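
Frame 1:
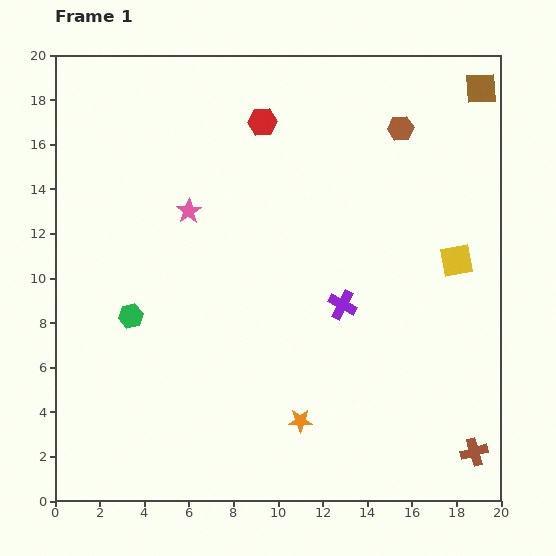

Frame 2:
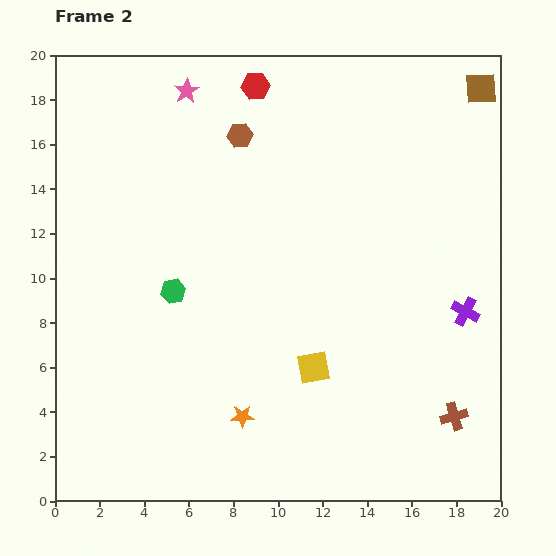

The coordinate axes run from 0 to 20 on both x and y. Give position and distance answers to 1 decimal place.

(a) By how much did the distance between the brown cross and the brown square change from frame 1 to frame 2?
-1.6

Distance in frame 1: 16.3. Distance in frame 2: 14.7.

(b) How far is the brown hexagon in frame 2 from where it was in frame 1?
7.2

The brown hexagon moved from (15.5, 16.7) to (8.3, 16.4), a distance of √(7.2² + 0.3²) ≈ 7.2.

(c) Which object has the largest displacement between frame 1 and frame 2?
the yellow square

(moved 8.0; next 7.2)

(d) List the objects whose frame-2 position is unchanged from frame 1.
the brown square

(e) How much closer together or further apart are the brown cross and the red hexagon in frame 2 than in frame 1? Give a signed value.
-0.3

Distance in frame 1: 17.6. Distance in frame 2: 17.3.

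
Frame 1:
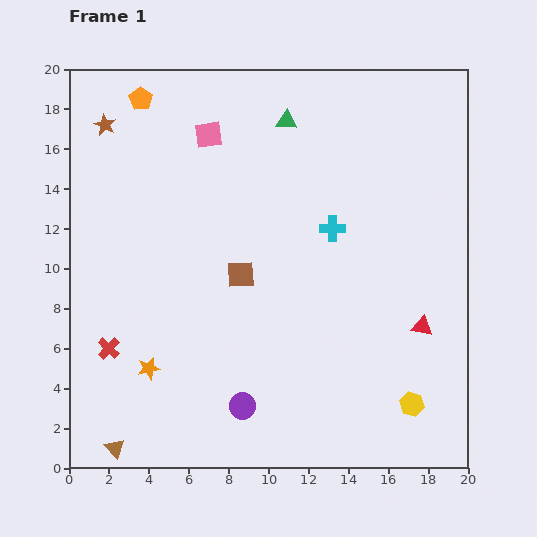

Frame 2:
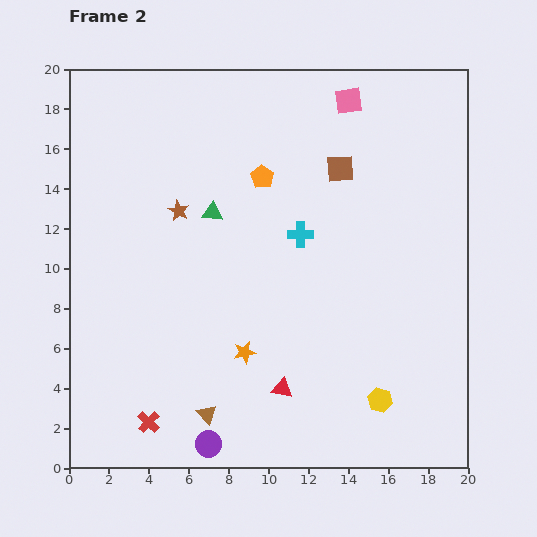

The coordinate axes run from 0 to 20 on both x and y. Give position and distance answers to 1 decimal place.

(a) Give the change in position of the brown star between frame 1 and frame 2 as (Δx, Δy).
(3.7, -4.3)

The brown star was at (1.8, 17.2) in frame 1 and (5.5, 12.9) in frame 2.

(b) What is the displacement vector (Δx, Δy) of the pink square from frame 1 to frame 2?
(7.0, 1.7)

The pink square was at (7.0, 16.7) in frame 1 and (14.0, 18.4) in frame 2.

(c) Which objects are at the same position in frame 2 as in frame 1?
none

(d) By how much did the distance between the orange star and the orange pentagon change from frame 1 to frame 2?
-4.7

Distance in frame 1: 13.5. Distance in frame 2: 8.8.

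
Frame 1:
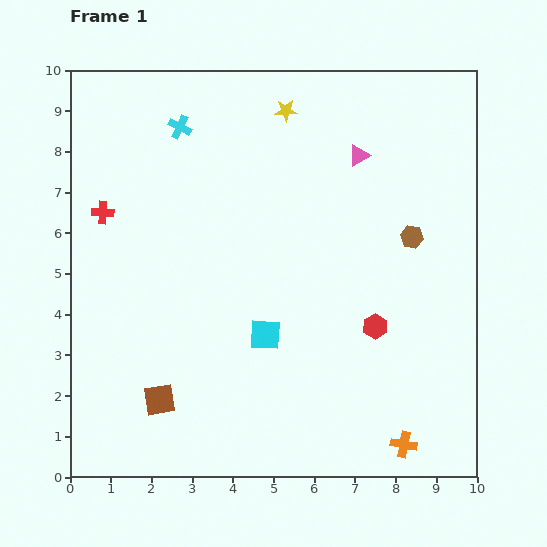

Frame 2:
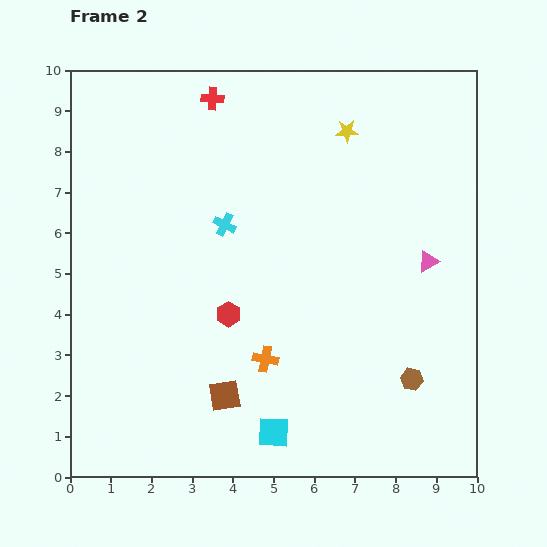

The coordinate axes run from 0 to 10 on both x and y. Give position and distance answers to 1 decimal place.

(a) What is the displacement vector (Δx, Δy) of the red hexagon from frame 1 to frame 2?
(-3.6, 0.3)

The red hexagon was at (7.5, 3.7) in frame 1 and (3.9, 4.0) in frame 2.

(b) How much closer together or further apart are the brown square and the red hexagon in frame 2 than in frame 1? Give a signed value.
-3.6

Distance in frame 1: 5.6. Distance in frame 2: 2.0.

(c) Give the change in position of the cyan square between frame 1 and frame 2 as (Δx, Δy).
(0.2, -2.4)

The cyan square was at (4.8, 3.5) in frame 1 and (5.0, 1.1) in frame 2.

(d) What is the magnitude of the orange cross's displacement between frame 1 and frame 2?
4.0

The orange cross moved from (8.2, 0.8) to (4.8, 2.9), a distance of √(3.4² + 2.1²) ≈ 4.0.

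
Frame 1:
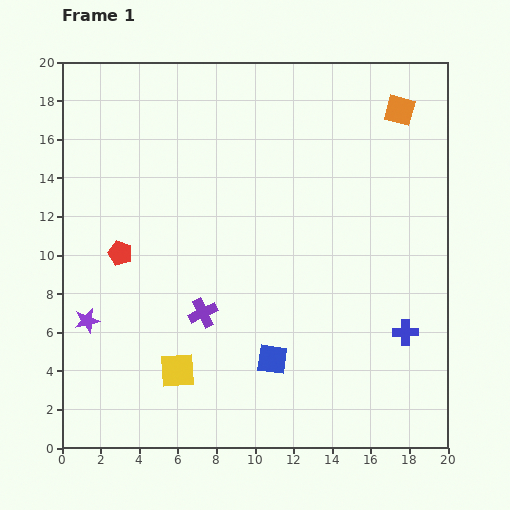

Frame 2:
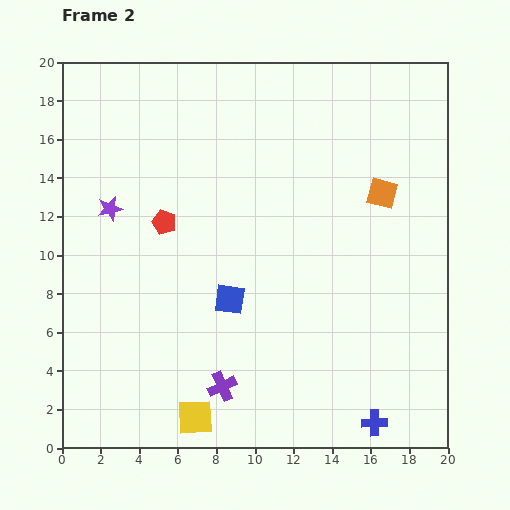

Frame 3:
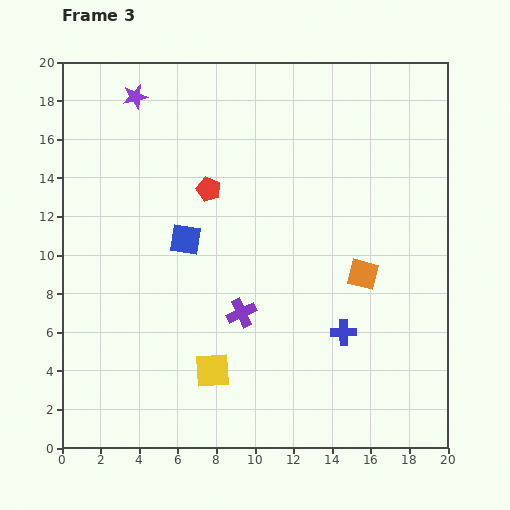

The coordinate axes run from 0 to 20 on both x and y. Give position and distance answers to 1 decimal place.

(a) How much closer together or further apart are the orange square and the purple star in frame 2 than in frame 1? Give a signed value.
-5.4

Distance in frame 1: 19.5. Distance in frame 2: 14.1.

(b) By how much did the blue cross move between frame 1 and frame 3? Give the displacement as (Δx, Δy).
(-3.2, 0.0)

The blue cross was at (17.8, 6.0) in frame 1 and (14.6, 6.0) in frame 3.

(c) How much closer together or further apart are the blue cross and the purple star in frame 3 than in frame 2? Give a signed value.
-1.3

Distance in frame 2: 17.6. Distance in frame 3: 16.3.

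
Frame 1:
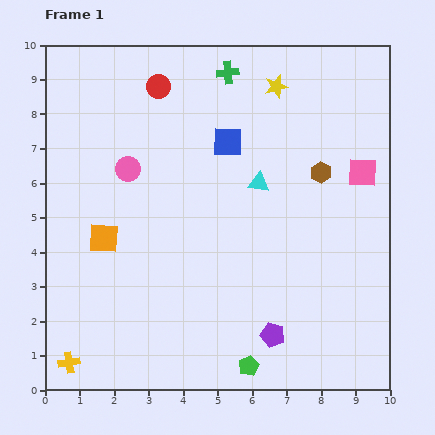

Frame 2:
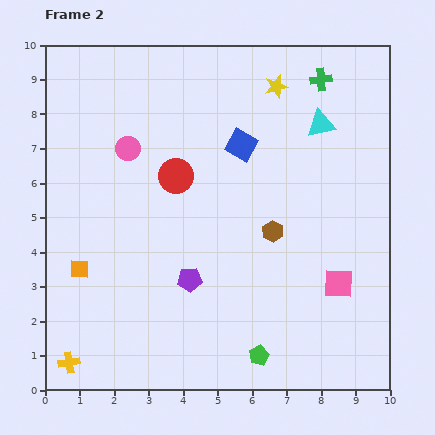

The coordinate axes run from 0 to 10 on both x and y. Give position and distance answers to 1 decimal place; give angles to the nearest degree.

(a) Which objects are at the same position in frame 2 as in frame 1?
the yellow cross, the yellow star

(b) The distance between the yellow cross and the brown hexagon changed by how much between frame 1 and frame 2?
-2.1

Distance in frame 1: 9.1. Distance in frame 2: 7.0.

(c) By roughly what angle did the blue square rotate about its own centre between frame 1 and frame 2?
28° clockwise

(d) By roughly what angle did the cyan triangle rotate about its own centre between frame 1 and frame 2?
20° counter-clockwise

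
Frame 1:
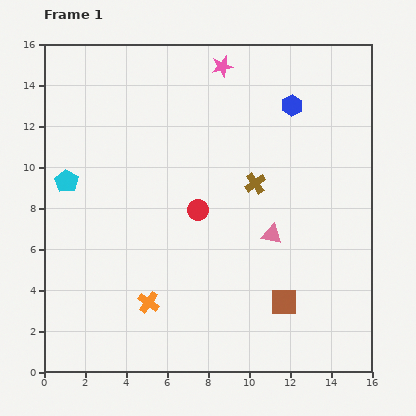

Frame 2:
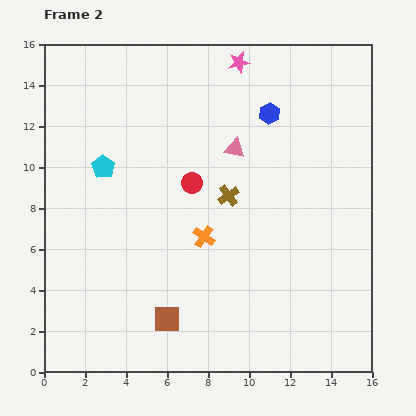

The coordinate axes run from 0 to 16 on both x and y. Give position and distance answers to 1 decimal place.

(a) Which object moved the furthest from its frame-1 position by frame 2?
the brown square

(moved 5.8; next 4.6)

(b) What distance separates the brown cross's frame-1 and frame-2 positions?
1.4

The brown cross moved from (10.3, 9.2) to (9.0, 8.6), a distance of √(1.3² + 0.6²) ≈ 1.4.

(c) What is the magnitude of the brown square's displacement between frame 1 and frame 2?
5.8

The brown square moved from (11.7, 3.4) to (6.0, 2.6), a distance of √(5.7² + 0.8²) ≈ 5.8.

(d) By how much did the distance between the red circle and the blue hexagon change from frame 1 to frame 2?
-1.8

Distance in frame 1: 6.9. Distance in frame 2: 5.1.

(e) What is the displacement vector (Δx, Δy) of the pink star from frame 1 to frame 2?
(0.8, 0.2)

The pink star was at (8.7, 14.9) in frame 1 and (9.5, 15.1) in frame 2.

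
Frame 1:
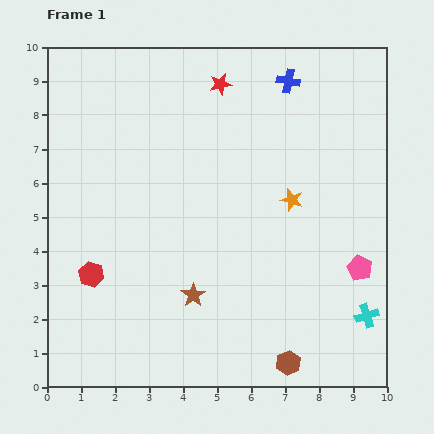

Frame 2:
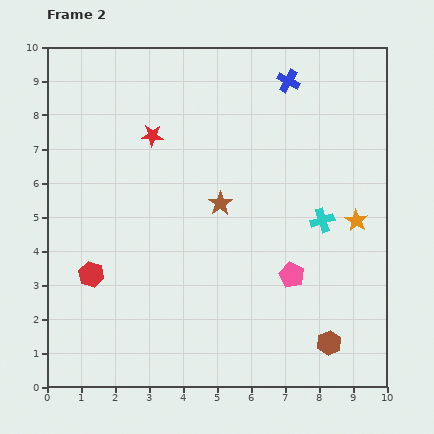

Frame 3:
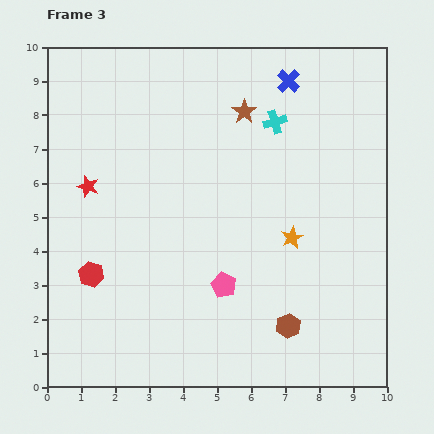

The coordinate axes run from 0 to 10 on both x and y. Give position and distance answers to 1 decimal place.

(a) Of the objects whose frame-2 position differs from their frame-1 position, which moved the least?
the brown hexagon

(moved 1.3)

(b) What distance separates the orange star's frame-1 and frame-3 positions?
1.1

The orange star moved from (7.2, 5.5) to (7.2, 4.4), a distance of √(0.0² + 1.1²) ≈ 1.1.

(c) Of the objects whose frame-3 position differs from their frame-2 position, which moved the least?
the brown hexagon

(moved 1.3)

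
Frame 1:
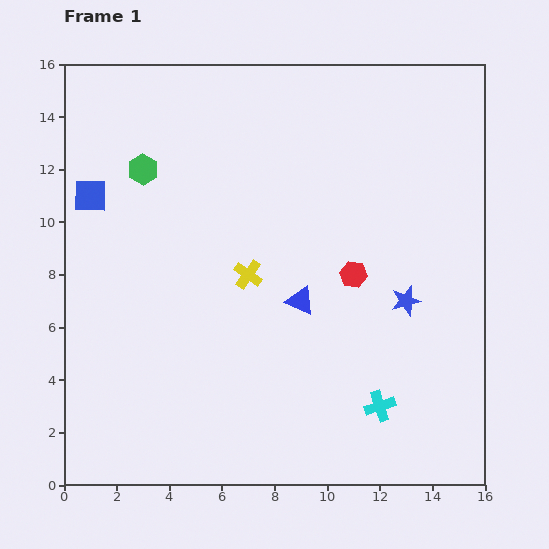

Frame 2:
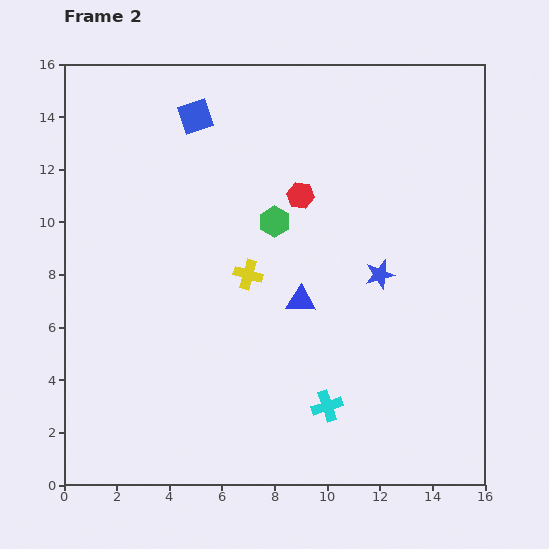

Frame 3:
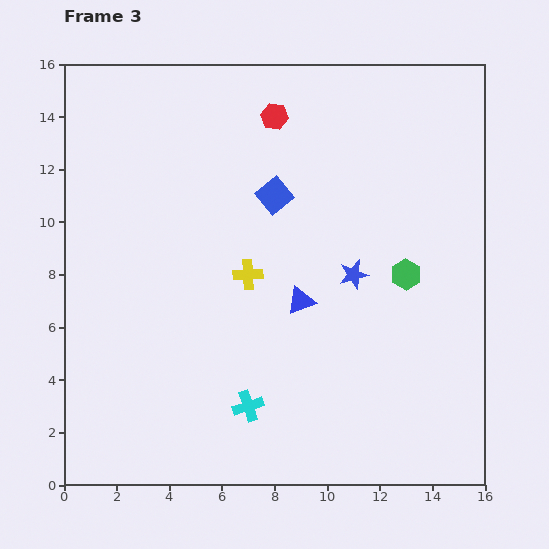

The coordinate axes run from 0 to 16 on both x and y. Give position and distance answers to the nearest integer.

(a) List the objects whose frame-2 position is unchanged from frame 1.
the blue triangle, the yellow cross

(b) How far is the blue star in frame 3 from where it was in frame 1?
2

The blue star moved from (13, 7) to (11, 8), a distance of √(2² + 1²) ≈ 2.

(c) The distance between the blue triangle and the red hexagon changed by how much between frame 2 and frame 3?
+3

Distance in frame 2: 4. Distance in frame 3: 7.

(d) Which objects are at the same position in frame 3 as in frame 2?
the blue triangle, the yellow cross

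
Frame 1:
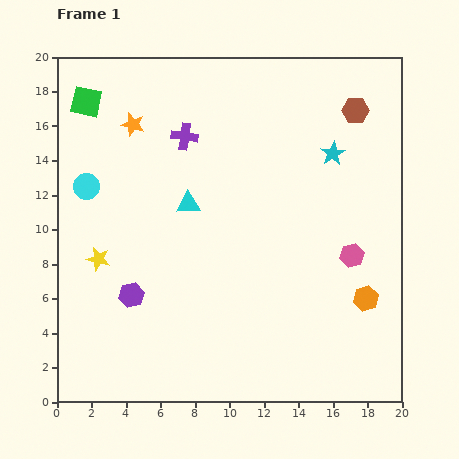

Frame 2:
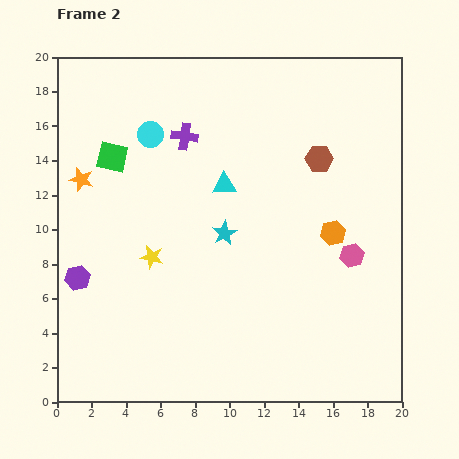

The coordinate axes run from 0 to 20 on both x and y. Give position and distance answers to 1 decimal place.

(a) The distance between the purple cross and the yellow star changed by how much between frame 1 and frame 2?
-1.4

Distance in frame 1: 8.7. Distance in frame 2: 7.3.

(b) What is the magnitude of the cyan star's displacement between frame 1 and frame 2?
7.8

The cyan star moved from (16.0, 14.4) to (9.7, 9.8), a distance of √(6.3² + 4.6²) ≈ 7.8.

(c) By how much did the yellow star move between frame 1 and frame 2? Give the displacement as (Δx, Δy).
(3.1, 0.1)

The yellow star was at (2.4, 8.3) in frame 1 and (5.5, 8.4) in frame 2.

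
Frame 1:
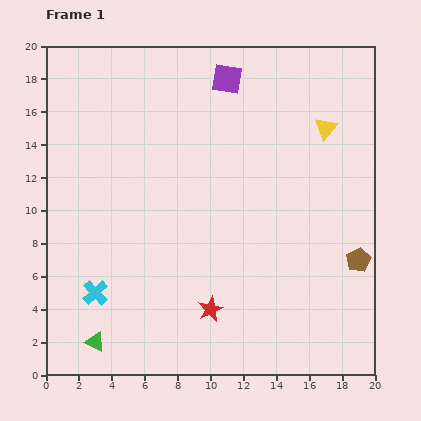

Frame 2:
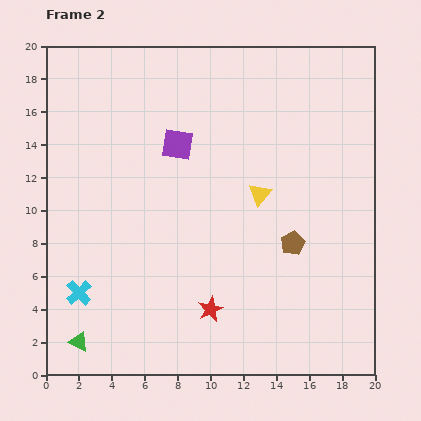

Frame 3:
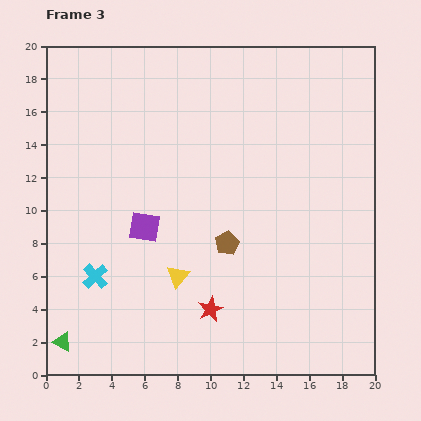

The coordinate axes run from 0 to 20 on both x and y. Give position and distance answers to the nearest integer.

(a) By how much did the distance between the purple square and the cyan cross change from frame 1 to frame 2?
-4

Distance in frame 1: 15. Distance in frame 2: 11.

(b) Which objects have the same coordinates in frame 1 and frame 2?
the red star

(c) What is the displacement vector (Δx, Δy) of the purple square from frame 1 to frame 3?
(-5, -9)

The purple square was at (11, 18) in frame 1 and (6, 9) in frame 3.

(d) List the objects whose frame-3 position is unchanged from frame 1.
the red star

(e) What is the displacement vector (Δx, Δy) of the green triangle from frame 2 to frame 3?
(-1, 0)

The green triangle was at (2, 2) in frame 2 and (1, 2) in frame 3.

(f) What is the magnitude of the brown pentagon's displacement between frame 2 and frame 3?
4

The brown pentagon moved from (15, 8) to (11, 8), a distance of √(4² + 0²) ≈ 4.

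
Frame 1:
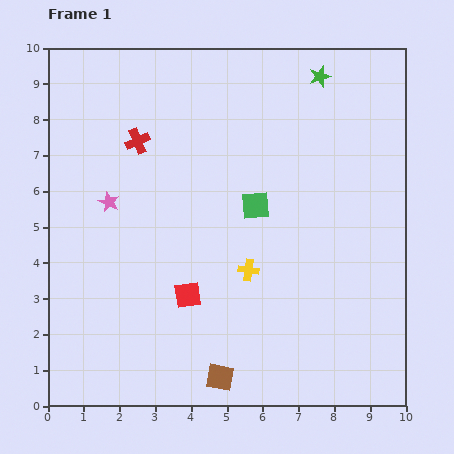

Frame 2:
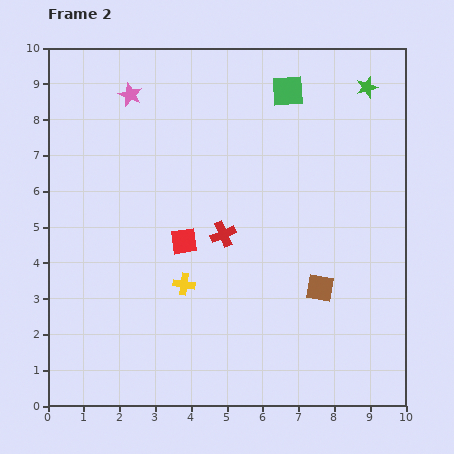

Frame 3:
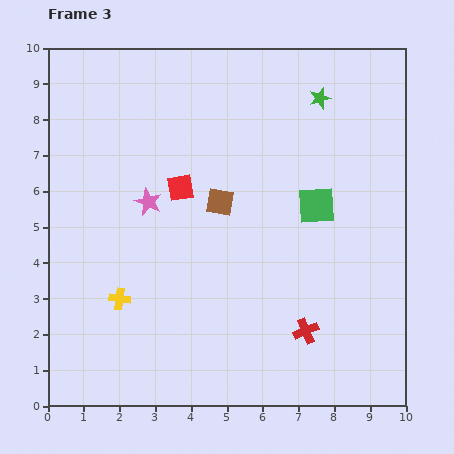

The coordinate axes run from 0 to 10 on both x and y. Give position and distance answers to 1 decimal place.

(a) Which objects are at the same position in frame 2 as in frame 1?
none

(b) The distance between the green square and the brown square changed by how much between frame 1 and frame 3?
-2.2

Distance in frame 1: 4.9. Distance in frame 3: 2.7.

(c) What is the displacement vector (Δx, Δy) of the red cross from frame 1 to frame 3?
(4.7, -5.3)

The red cross was at (2.5, 7.4) in frame 1 and (7.2, 2.1) in frame 3.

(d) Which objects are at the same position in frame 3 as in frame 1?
none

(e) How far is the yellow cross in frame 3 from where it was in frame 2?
1.8

The yellow cross moved from (3.8, 3.4) to (2.0, 3.0), a distance of √(1.8² + 0.4²) ≈ 1.8.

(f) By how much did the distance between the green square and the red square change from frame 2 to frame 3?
-1.3

Distance in frame 2: 5.1. Distance in frame 3: 3.8.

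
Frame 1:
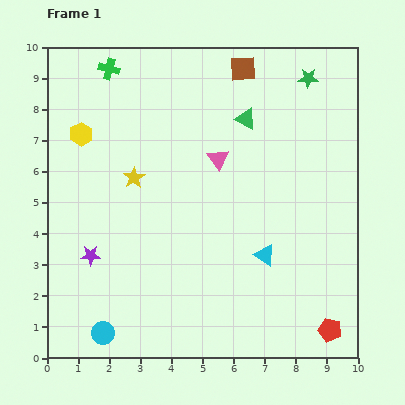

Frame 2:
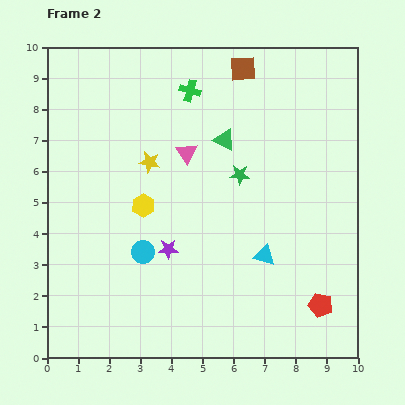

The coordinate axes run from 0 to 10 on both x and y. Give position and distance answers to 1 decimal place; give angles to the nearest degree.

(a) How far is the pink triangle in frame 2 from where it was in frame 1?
1.0

The pink triangle moved from (5.5, 6.4) to (4.5, 6.6), a distance of √(1.0² + 0.2²) ≈ 1.0.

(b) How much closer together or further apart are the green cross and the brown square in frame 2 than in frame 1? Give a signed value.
-2.5

Distance in frame 1: 4.3. Distance in frame 2: 1.8.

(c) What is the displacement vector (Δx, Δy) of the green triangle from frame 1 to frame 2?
(-0.7, -0.7)

The green triangle was at (6.4, 7.7) in frame 1 and (5.7, 7.0) in frame 2.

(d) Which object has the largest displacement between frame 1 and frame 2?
the green star

(moved 3.8; next 3.0)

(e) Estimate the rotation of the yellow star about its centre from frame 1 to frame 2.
29° counter-clockwise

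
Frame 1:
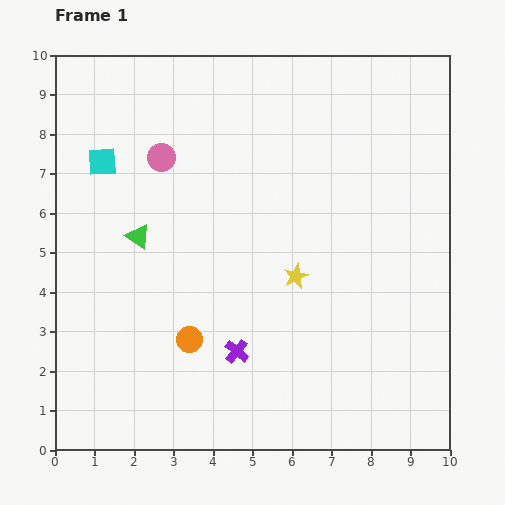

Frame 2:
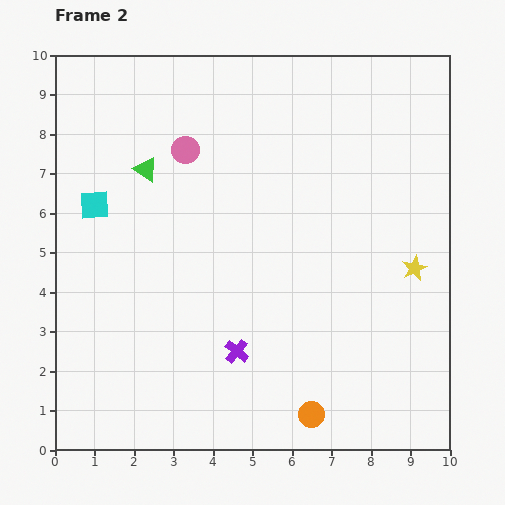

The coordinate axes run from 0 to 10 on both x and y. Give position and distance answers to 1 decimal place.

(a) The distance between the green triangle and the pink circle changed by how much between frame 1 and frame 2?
-1.0

Distance in frame 1: 2.1. Distance in frame 2: 1.1.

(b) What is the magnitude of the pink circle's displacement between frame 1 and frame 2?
0.6

The pink circle moved from (2.7, 7.4) to (3.3, 7.6), a distance of √(0.6² + 0.2²) ≈ 0.6.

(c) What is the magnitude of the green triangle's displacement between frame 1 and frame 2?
1.7

The green triangle moved from (2.1, 5.4) to (2.3, 7.1), a distance of √(0.2² + 1.7²) ≈ 1.7.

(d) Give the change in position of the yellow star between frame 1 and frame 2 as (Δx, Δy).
(3.0, 0.2)

The yellow star was at (6.1, 4.4) in frame 1 and (9.1, 4.6) in frame 2.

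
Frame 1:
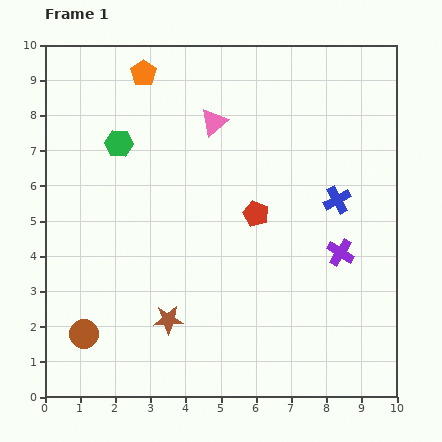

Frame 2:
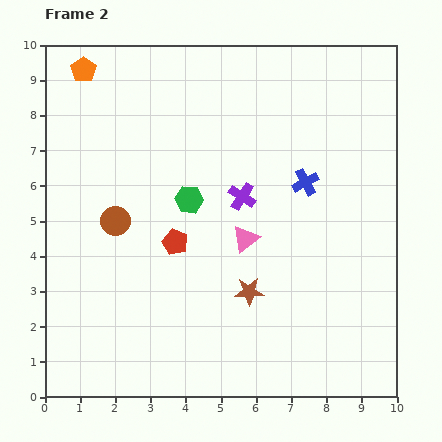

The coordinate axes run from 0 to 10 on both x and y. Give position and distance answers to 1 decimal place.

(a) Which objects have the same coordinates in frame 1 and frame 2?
none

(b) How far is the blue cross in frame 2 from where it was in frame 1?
1.0

The blue cross moved from (8.3, 5.6) to (7.4, 6.1), a distance of √(0.9² + 0.5²) ≈ 1.0.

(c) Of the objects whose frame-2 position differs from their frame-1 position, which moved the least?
the blue cross

(moved 1.0)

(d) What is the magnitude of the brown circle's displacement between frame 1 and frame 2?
3.3

The brown circle moved from (1.1, 1.8) to (2.0, 5.0), a distance of √(0.9² + 3.2²) ≈ 3.3.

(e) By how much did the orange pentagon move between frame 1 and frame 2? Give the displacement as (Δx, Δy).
(-1.7, 0.1)

The orange pentagon was at (2.8, 9.2) in frame 1 and (1.1, 9.3) in frame 2.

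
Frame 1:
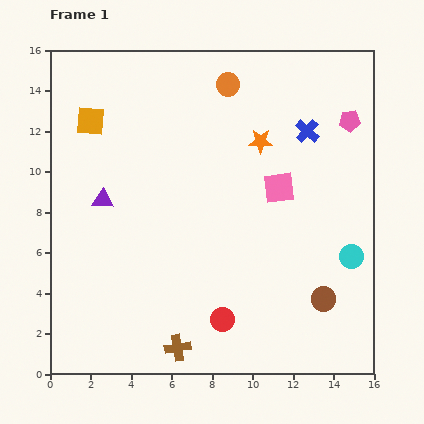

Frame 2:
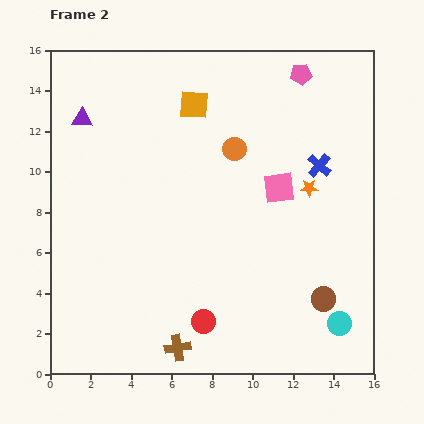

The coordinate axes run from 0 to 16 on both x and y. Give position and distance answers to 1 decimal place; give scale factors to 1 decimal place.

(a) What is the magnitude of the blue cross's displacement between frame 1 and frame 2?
1.8

The blue cross moved from (12.7, 12.0) to (13.3, 10.3), a distance of √(0.6² + 1.7²) ≈ 1.8.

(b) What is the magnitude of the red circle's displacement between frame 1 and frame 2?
0.9

The red circle moved from (8.5, 2.7) to (7.6, 2.6), a distance of √(0.9² + 0.1²) ≈ 0.9.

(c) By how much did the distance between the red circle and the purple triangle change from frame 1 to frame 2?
+3.4

Distance in frame 1: 8.3. Distance in frame 2: 11.7.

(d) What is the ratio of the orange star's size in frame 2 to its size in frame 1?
0.7×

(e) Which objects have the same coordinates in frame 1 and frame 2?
the brown cross, the pink square, the brown circle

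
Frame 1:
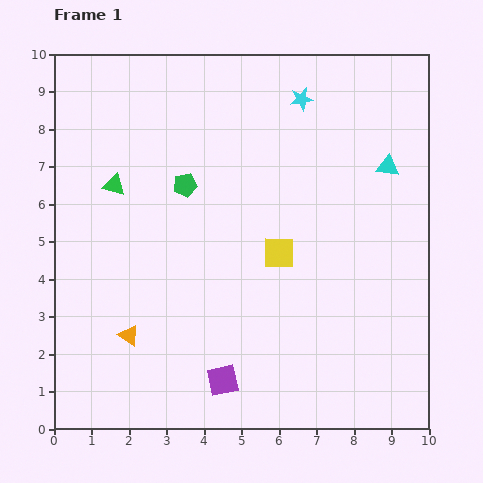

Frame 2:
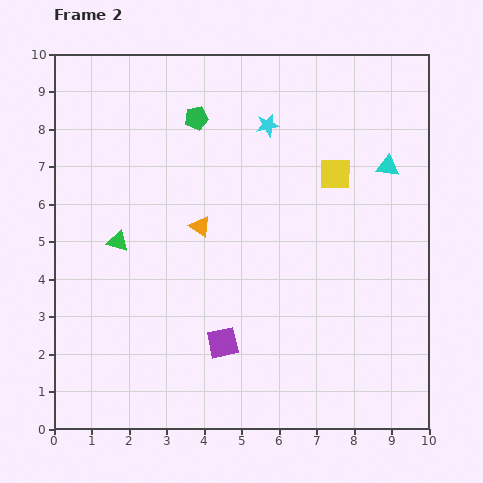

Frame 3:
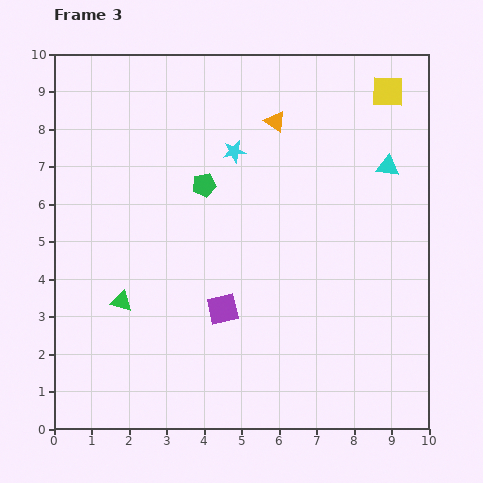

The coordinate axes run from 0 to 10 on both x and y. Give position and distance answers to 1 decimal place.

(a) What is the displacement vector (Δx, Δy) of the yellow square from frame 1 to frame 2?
(1.5, 2.1)

The yellow square was at (6.0, 4.7) in frame 1 and (7.5, 6.8) in frame 2.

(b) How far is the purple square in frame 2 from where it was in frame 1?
1.0

The purple square moved from (4.5, 1.3) to (4.5, 2.3), a distance of √(0.0² + 1.0²) ≈ 1.0.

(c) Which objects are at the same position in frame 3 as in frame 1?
the cyan triangle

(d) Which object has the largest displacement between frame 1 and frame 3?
the orange triangle

(moved 6.9; next 5.2)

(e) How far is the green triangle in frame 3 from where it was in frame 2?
1.6

The green triangle moved from (1.7, 5.0) to (1.8, 3.4), a distance of √(0.1² + 1.6²) ≈ 1.6.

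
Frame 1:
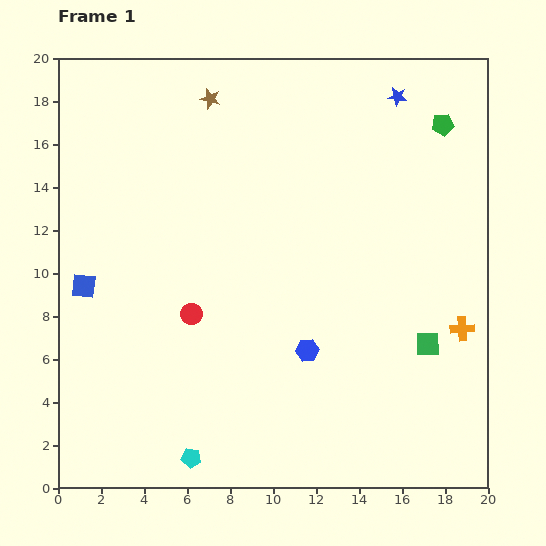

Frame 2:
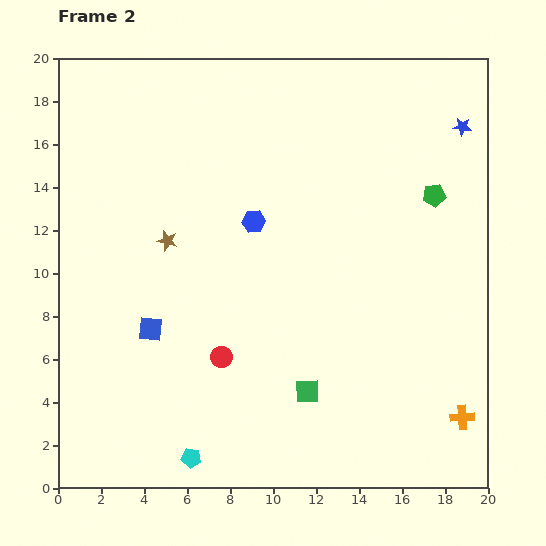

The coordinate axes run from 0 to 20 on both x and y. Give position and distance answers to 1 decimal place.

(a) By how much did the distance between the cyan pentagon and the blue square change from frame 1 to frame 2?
-3.1

Distance in frame 1: 9.4. Distance in frame 2: 6.3.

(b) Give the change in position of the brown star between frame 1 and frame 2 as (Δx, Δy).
(-2.0, -6.6)

The brown star was at (7.1, 18.1) in frame 1 and (5.1, 11.5) in frame 2.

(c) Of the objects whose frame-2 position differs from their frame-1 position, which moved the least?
the red circle

(moved 2.4)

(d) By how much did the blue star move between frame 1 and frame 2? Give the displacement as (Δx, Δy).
(3.0, -1.4)

The blue star was at (15.8, 18.2) in frame 1 and (18.8, 16.8) in frame 2.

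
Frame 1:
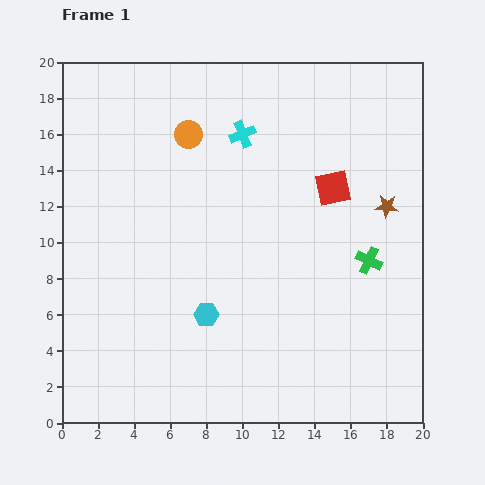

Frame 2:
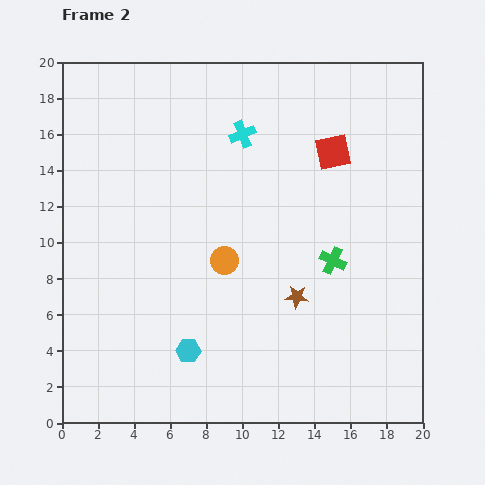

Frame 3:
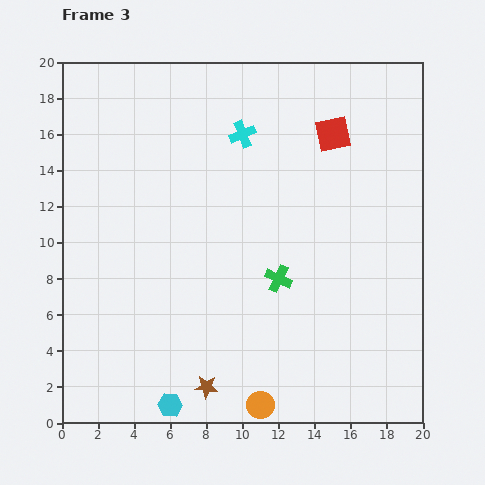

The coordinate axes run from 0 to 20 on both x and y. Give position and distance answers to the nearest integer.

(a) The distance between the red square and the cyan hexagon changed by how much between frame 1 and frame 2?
+4

Distance in frame 1: 10. Distance in frame 2: 14.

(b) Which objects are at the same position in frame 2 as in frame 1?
the cyan cross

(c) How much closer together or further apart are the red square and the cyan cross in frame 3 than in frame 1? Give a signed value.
-1

Distance in frame 1: 6. Distance in frame 3: 5.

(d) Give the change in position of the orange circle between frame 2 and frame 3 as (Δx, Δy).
(2, -8)

The orange circle was at (9, 9) in frame 2 and (11, 1) in frame 3.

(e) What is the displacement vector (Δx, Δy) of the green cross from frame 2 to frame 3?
(-3, -1)

The green cross was at (15, 9) in frame 2 and (12, 8) in frame 3.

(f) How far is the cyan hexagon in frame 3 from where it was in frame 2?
3

The cyan hexagon moved from (7, 4) to (6, 1), a distance of √(1² + 3²) ≈ 3.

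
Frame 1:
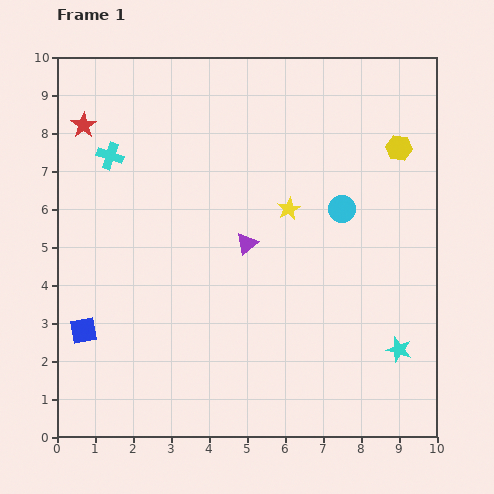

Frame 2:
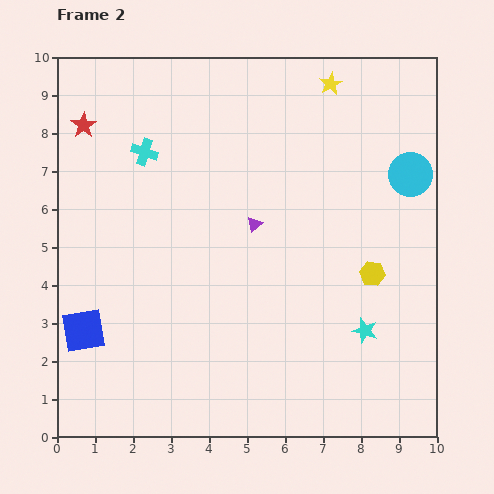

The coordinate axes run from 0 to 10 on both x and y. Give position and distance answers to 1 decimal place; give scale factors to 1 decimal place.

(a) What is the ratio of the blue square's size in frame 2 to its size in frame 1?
1.6×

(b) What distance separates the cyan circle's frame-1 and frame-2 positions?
2.0

The cyan circle moved from (7.5, 6.0) to (9.3, 6.9), a distance of √(1.8² + 0.9²) ≈ 2.0.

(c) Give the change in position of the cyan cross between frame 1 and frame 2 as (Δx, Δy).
(0.9, 0.1)

The cyan cross was at (1.4, 7.4) in frame 1 and (2.3, 7.5) in frame 2.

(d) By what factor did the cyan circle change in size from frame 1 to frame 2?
1.6×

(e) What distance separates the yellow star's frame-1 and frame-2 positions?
3.5

The yellow star moved from (6.1, 6.0) to (7.2, 9.3), a distance of √(1.1² + 3.3²) ≈ 3.5.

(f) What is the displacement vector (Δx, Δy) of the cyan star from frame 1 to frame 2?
(-0.9, 0.5)

The cyan star was at (9.0, 2.3) in frame 1 and (8.1, 2.8) in frame 2.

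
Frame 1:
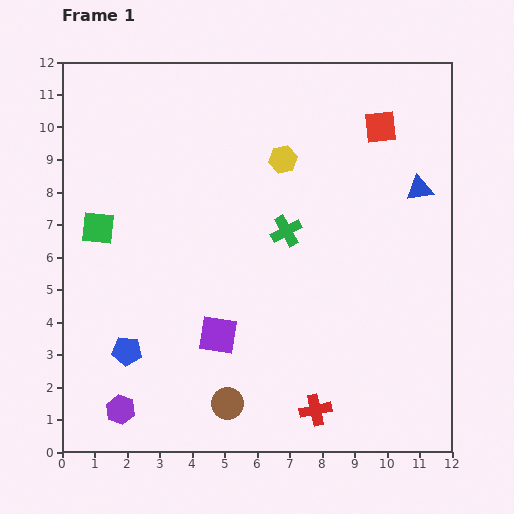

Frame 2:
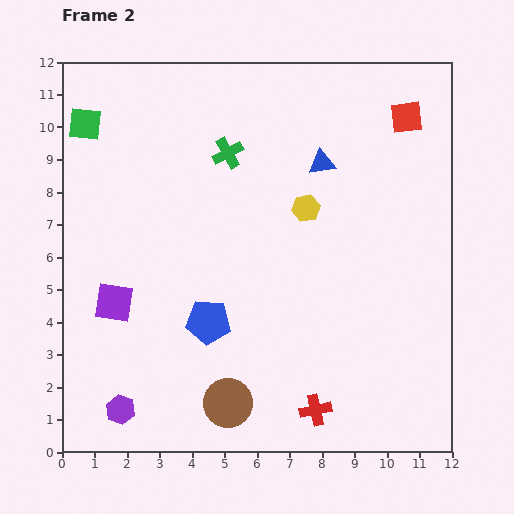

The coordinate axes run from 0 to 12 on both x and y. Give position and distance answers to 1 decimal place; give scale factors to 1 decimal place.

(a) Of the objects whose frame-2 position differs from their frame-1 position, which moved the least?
the red square

(moved 0.9)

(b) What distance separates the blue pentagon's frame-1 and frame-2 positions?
2.7

The blue pentagon moved from (2.0, 3.1) to (4.5, 4.0), a distance of √(2.5² + 0.9²) ≈ 2.7.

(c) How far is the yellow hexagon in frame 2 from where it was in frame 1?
1.7

The yellow hexagon moved from (6.8, 9.0) to (7.5, 7.5), a distance of √(0.7² + 1.5²) ≈ 1.7.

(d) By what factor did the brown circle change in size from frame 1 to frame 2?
1.5×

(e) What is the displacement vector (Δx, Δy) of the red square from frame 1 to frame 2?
(0.8, 0.3)

The red square was at (9.8, 10.0) in frame 1 and (10.6, 10.3) in frame 2.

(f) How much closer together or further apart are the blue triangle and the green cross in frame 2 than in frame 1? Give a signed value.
-1.4

Distance in frame 1: 4.3. Distance in frame 2: 2.9.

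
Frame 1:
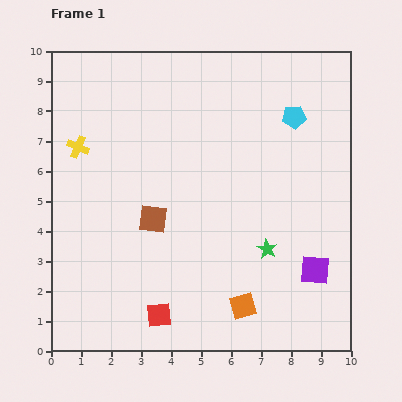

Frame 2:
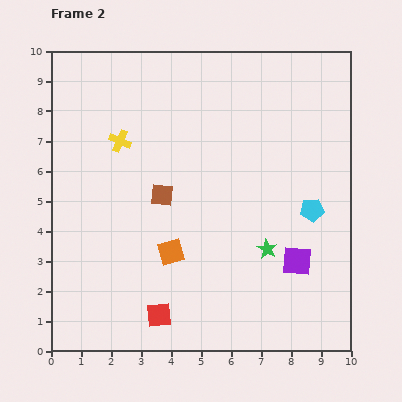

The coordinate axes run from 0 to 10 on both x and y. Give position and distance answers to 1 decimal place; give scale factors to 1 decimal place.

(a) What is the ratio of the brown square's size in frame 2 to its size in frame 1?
0.8×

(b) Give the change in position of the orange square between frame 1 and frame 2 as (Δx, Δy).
(-2.4, 1.8)

The orange square was at (6.4, 1.5) in frame 1 and (4.0, 3.3) in frame 2.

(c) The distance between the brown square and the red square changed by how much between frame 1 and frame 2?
+0.8

Distance in frame 1: 3.2. Distance in frame 2: 4.0.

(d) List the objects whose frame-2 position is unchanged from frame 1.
the green star, the red square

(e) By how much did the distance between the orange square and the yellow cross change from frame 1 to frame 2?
-3.5

Distance in frame 1: 7.6. Distance in frame 2: 4.1.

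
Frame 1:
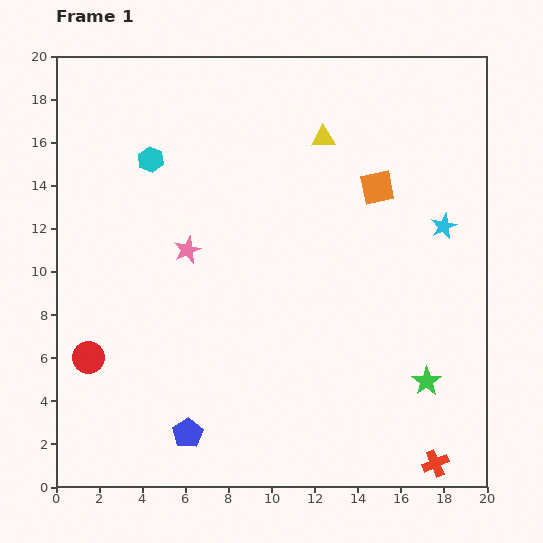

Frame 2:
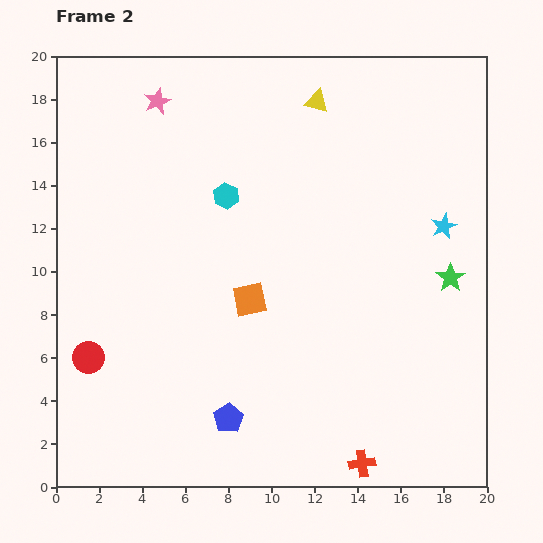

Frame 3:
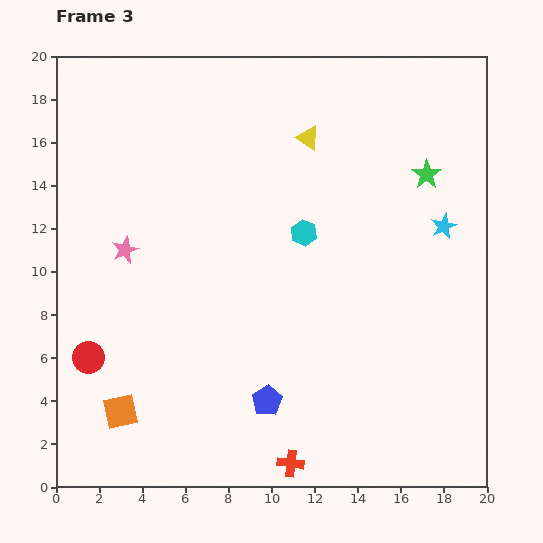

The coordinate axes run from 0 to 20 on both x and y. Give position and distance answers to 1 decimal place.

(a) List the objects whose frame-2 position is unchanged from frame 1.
the cyan star, the red circle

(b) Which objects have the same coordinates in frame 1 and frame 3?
the cyan star, the red circle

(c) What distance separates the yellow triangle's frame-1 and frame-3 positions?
0.7

The yellow triangle moved from (12.4, 16.2) to (11.7, 16.2), a distance of √(0.7² + 0.0²) ≈ 0.7.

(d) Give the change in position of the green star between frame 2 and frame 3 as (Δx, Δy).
(-1.1, 4.8)

The green star was at (18.3, 9.7) in frame 2 and (17.2, 14.5) in frame 3.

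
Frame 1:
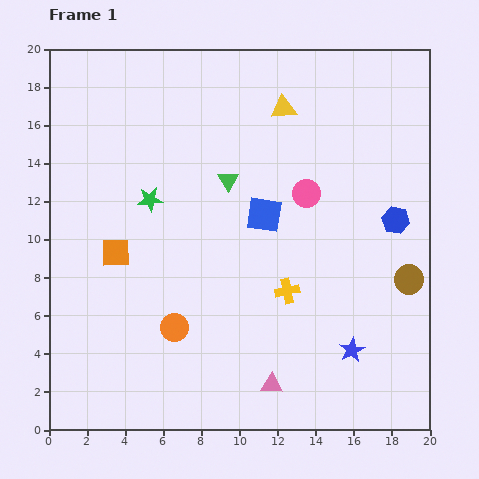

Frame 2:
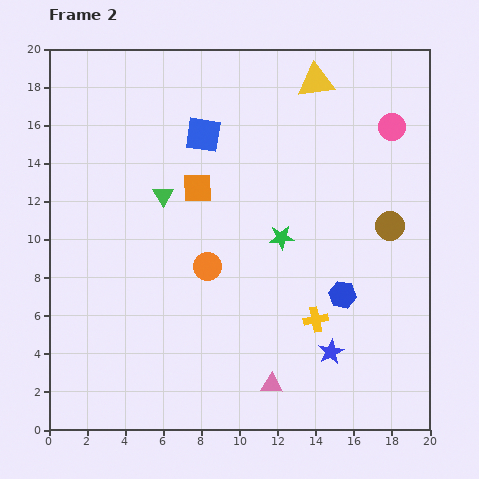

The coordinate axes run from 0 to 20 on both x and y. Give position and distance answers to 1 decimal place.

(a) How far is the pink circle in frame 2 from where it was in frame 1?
5.7

The pink circle moved from (13.5, 12.4) to (18.0, 15.9), a distance of √(4.5² + 3.5²) ≈ 5.7.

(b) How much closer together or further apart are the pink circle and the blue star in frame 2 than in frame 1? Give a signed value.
+3.7

Distance in frame 1: 8.5. Distance in frame 2: 12.2.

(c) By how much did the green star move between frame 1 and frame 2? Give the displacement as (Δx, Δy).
(6.9, -2.0)

The green star was at (5.3, 12.1) in frame 1 and (12.2, 10.1) in frame 2.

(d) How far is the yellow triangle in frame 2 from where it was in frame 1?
2.2

The yellow triangle moved from (12.3, 16.9) to (14.0, 18.3), a distance of √(1.7² + 1.4²) ≈ 2.2.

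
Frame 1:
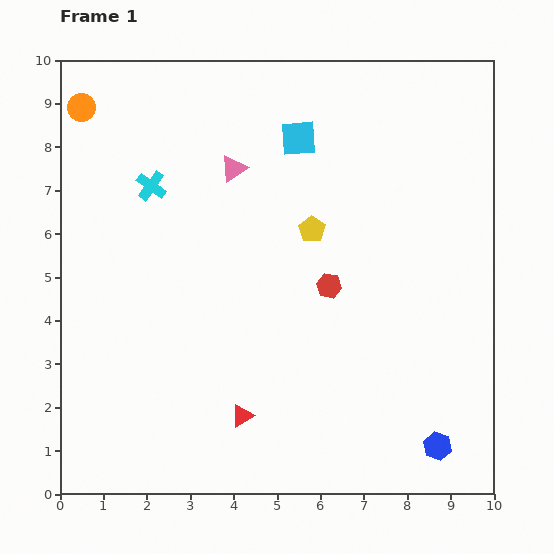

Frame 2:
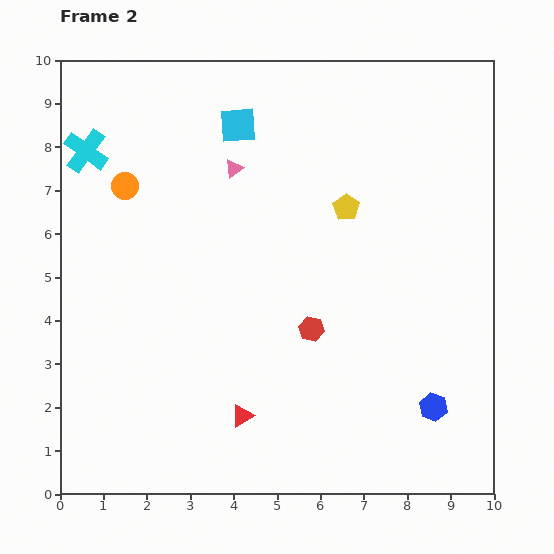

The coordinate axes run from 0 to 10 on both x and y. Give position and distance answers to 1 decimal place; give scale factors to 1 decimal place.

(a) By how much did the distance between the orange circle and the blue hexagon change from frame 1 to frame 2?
-2.6

Distance in frame 1: 11.3. Distance in frame 2: 8.7.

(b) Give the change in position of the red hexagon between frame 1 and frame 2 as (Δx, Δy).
(-0.4, -1.0)

The red hexagon was at (6.2, 4.8) in frame 1 and (5.8, 3.8) in frame 2.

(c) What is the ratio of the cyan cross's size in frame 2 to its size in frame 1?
1.5×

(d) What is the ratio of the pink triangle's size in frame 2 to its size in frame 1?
0.7×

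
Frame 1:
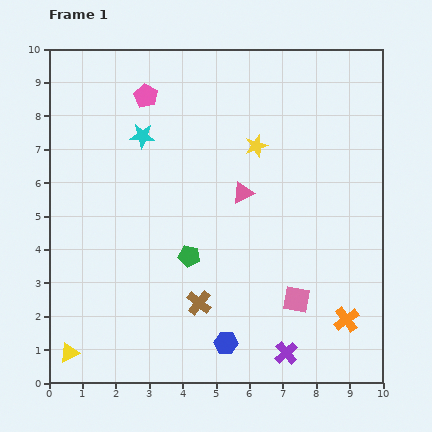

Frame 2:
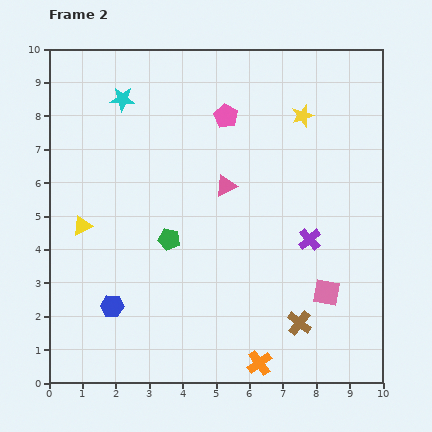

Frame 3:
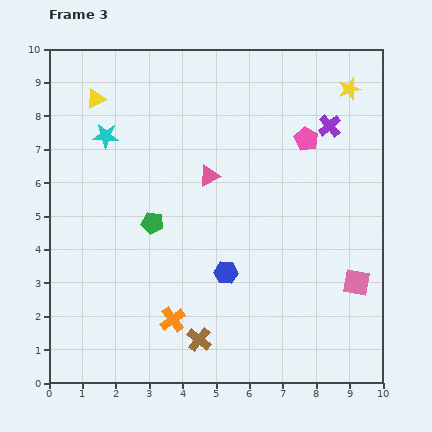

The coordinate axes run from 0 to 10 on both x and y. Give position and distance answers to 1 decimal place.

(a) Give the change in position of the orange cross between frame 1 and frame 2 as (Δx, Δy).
(-2.6, -1.3)

The orange cross was at (8.9, 1.9) in frame 1 and (6.3, 0.6) in frame 2.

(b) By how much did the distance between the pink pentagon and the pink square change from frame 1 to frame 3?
-3.0

Distance in frame 1: 7.6. Distance in frame 3: 4.6.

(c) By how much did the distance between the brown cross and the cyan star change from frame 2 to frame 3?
-1.8

Distance in frame 2: 8.5. Distance in frame 3: 6.7.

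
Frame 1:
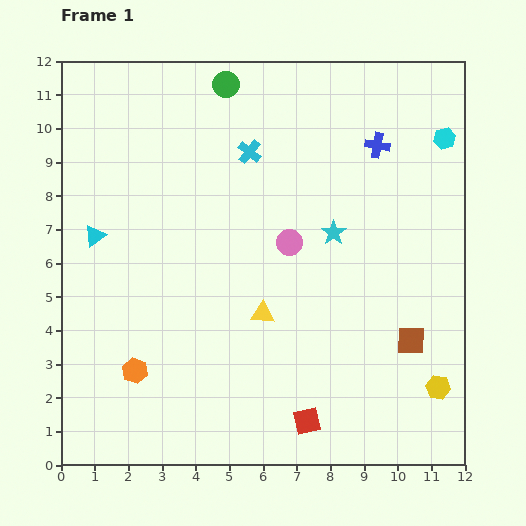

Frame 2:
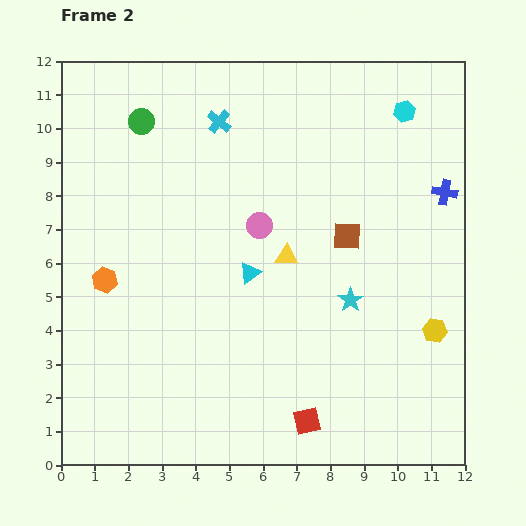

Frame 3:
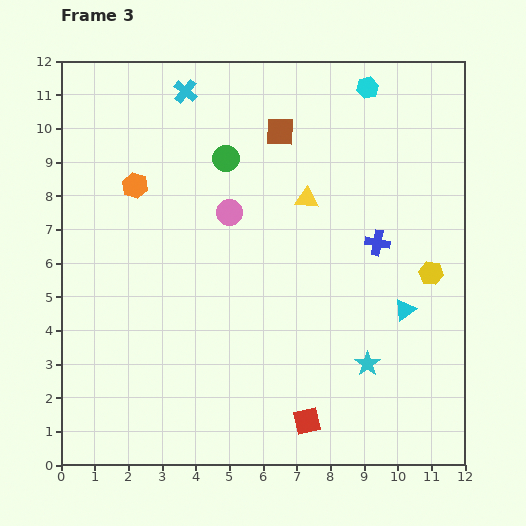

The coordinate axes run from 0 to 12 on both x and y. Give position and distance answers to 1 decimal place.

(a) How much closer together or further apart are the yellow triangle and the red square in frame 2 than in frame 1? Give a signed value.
+1.4

Distance in frame 1: 3.5. Distance in frame 2: 4.9.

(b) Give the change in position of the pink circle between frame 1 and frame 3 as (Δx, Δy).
(-1.8, 0.9)

The pink circle was at (6.8, 6.6) in frame 1 and (5.0, 7.5) in frame 3.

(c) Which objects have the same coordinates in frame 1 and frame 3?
the red square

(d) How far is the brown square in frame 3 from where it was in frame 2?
3.7

The brown square moved from (8.5, 6.8) to (6.5, 9.9), a distance of √(2.0² + 3.1²) ≈ 3.7.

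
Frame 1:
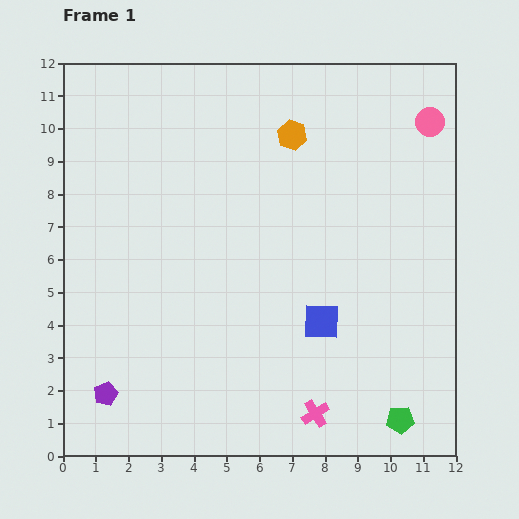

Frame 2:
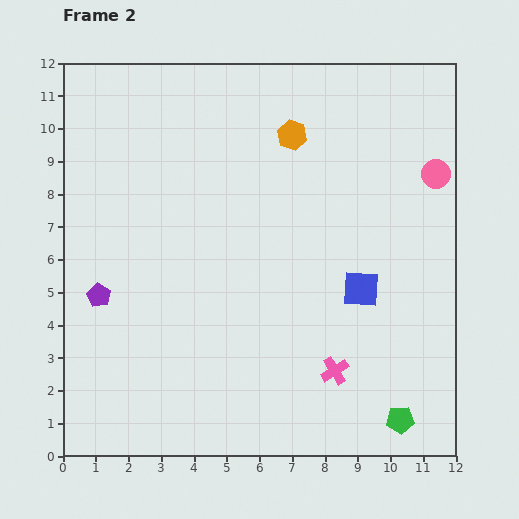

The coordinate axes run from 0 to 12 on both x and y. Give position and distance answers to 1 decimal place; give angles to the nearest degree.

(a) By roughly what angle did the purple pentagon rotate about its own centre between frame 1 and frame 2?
19° counter-clockwise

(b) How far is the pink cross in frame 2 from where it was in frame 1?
1.4

The pink cross moved from (7.7, 1.3) to (8.3, 2.6), a distance of √(0.6² + 1.3²) ≈ 1.4.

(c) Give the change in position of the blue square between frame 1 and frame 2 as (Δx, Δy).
(1.2, 1.0)

The blue square was at (7.9, 4.1) in frame 1 and (9.1, 5.1) in frame 2.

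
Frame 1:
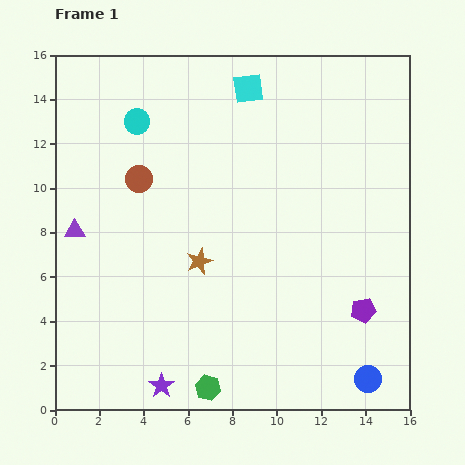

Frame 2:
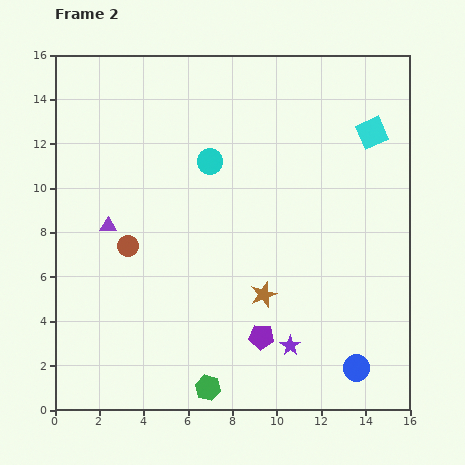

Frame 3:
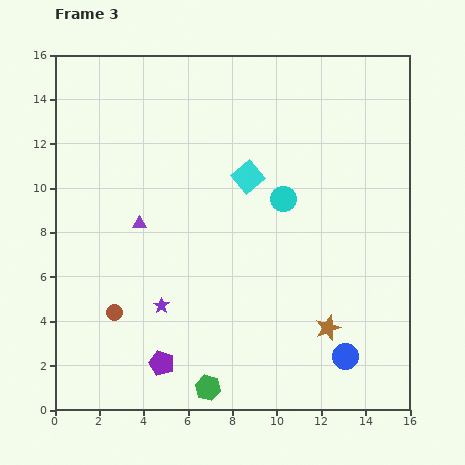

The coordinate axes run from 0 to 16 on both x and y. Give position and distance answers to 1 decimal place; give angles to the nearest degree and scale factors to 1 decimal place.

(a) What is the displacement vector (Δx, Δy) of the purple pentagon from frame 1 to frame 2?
(-4.6, -1.2)

The purple pentagon was at (13.9, 4.5) in frame 1 and (9.3, 3.3) in frame 2.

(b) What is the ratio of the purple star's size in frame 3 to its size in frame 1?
0.6×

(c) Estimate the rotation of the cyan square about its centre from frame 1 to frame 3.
33° counter-clockwise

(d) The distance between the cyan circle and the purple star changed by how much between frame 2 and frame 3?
-1.7

Distance in frame 2: 9.0. Distance in frame 3: 7.3.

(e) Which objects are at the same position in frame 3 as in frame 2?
the green hexagon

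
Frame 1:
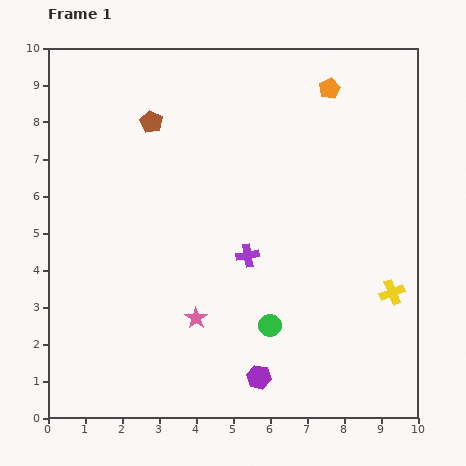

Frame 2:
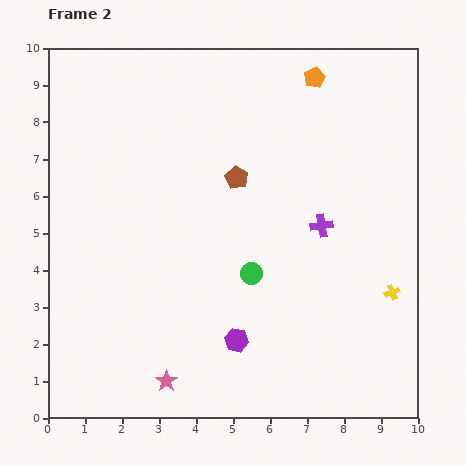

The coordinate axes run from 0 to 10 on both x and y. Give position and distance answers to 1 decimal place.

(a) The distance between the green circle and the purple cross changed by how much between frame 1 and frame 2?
+0.3

Distance in frame 1: 2.0. Distance in frame 2: 2.3.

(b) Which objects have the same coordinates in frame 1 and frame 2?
the yellow cross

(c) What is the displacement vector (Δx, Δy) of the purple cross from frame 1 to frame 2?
(2.0, 0.8)

The purple cross was at (5.4, 4.4) in frame 1 and (7.4, 5.2) in frame 2.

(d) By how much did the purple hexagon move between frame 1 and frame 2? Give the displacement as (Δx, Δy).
(-0.6, 1.0)

The purple hexagon was at (5.7, 1.1) in frame 1 and (5.1, 2.1) in frame 2.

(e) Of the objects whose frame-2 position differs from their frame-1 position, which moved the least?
the orange pentagon

(moved 0.5)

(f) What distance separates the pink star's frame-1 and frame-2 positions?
1.9

The pink star moved from (4.0, 2.7) to (3.2, 1.0), a distance of √(0.8² + 1.7²) ≈ 1.9.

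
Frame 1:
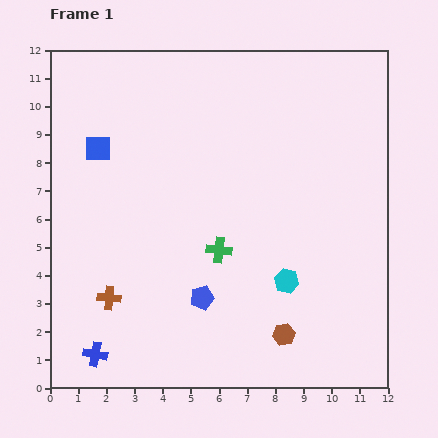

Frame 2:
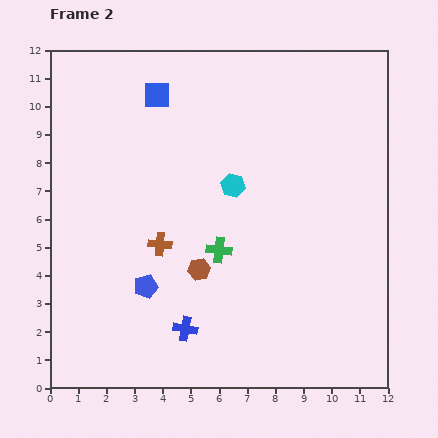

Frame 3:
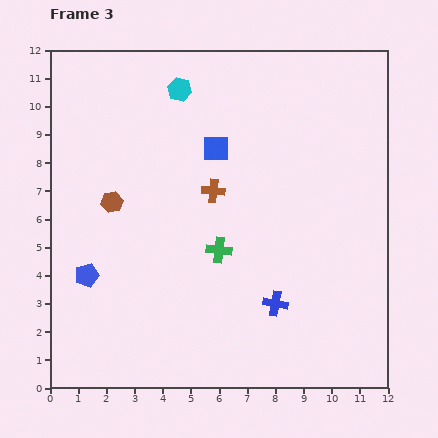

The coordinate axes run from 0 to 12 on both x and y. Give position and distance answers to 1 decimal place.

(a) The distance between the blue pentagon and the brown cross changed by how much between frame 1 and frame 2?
-1.7

Distance in frame 1: 3.3. Distance in frame 2: 1.6.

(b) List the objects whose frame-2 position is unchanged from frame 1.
the green cross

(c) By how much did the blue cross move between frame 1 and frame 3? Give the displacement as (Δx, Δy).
(6.4, 1.8)

The blue cross was at (1.6, 1.2) in frame 1 and (8.0, 3.0) in frame 3.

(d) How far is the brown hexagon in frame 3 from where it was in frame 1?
7.7

The brown hexagon moved from (8.3, 1.9) to (2.2, 6.6), a distance of √(6.1² + 4.7²) ≈ 7.7.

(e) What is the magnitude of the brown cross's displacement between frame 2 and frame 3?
2.7

The brown cross moved from (3.9, 5.1) to (5.8, 7.0), a distance of √(1.9² + 1.9²) ≈ 2.7.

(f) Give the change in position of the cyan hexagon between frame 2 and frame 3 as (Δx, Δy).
(-1.9, 3.4)

The cyan hexagon was at (6.5, 7.2) in frame 2 and (4.6, 10.6) in frame 3.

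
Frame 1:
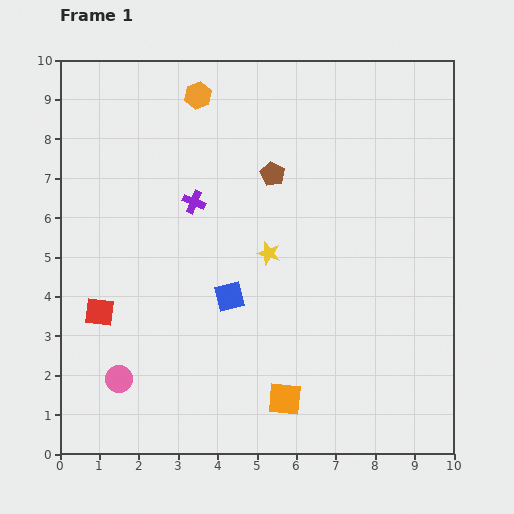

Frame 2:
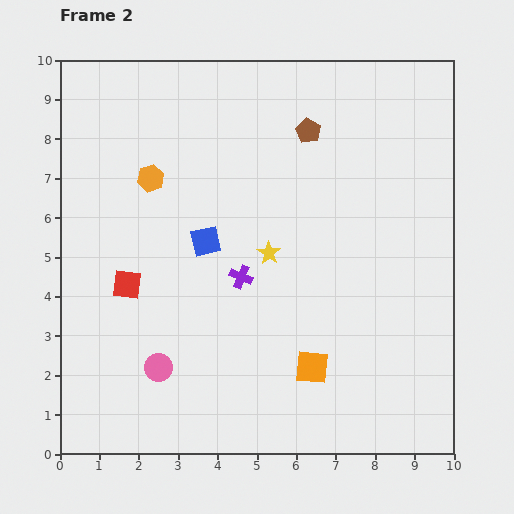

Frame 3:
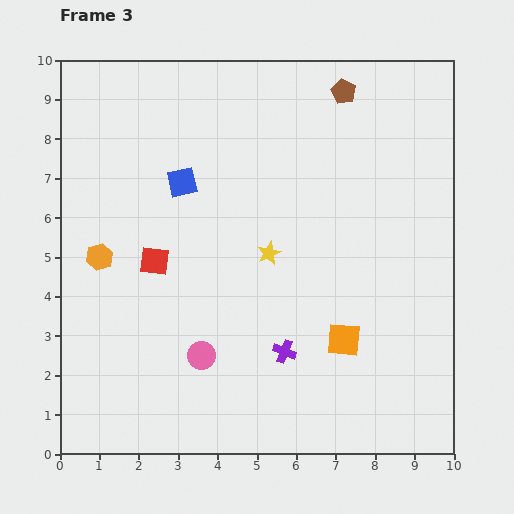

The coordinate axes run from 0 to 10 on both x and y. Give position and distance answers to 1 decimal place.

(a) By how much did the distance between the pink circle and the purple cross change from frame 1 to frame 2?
-1.8

Distance in frame 1: 4.9. Distance in frame 2: 3.1.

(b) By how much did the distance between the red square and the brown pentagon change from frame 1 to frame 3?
+0.8

Distance in frame 1: 5.6. Distance in frame 3: 6.4.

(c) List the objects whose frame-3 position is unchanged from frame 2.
the yellow star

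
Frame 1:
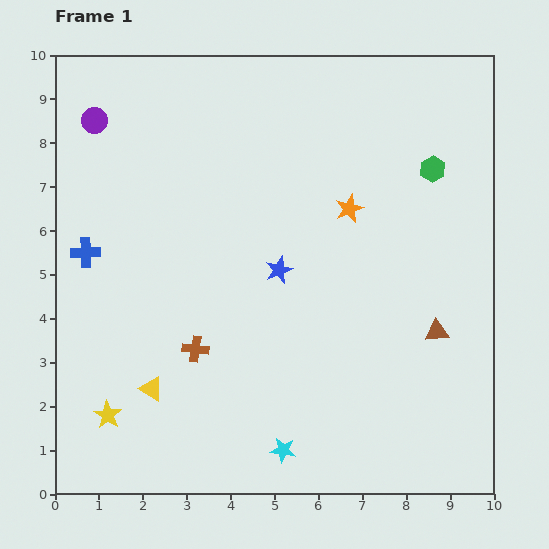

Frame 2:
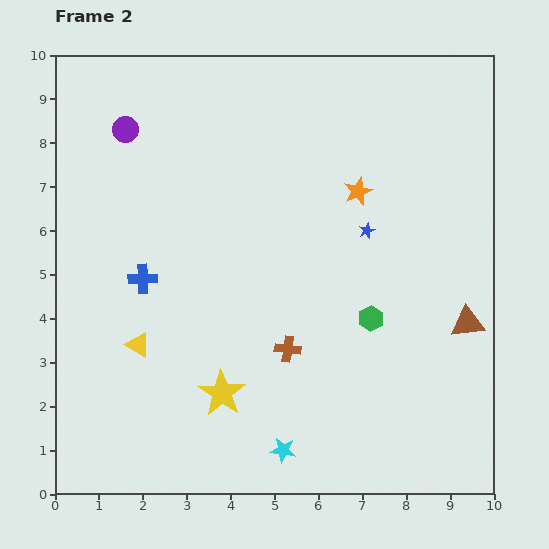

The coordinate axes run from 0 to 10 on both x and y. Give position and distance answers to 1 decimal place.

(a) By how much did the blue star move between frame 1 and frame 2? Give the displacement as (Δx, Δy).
(2.0, 0.9)

The blue star was at (5.1, 5.1) in frame 1 and (7.1, 6.0) in frame 2.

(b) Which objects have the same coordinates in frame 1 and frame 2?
the cyan star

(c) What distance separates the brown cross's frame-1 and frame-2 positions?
2.1

The brown cross moved from (3.2, 3.3) to (5.3, 3.3), a distance of √(2.1² + 0.0²) ≈ 2.1.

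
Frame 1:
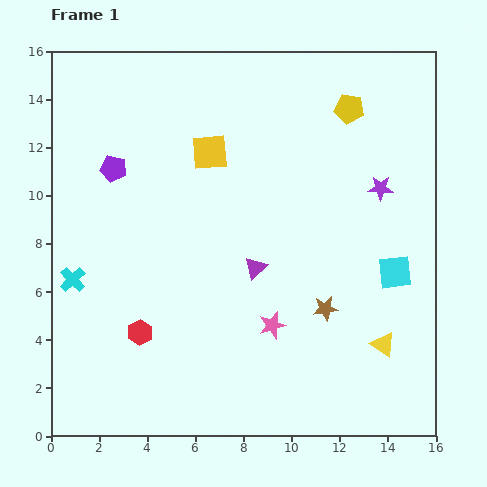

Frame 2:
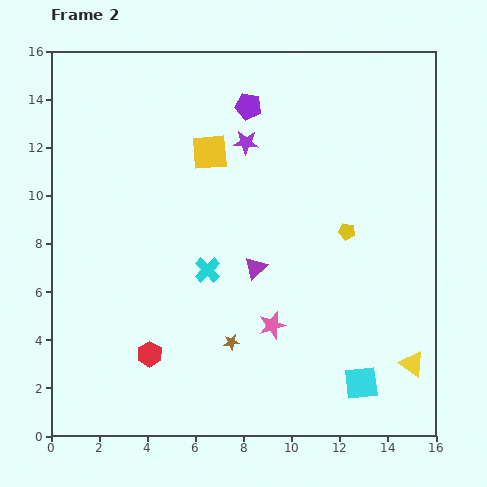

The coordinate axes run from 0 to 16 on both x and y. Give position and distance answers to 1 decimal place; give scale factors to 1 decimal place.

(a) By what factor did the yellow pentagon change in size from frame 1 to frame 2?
0.6×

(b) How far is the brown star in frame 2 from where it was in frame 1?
4.1

The brown star moved from (11.4, 5.3) to (7.5, 3.9), a distance of √(3.9² + 1.4²) ≈ 4.1.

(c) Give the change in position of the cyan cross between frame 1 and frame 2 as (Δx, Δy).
(5.6, 0.4)

The cyan cross was at (0.9, 6.5) in frame 1 and (6.5, 6.9) in frame 2.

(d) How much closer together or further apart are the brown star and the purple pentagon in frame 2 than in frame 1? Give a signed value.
-0.7

Distance in frame 1: 10.5. Distance in frame 2: 9.8.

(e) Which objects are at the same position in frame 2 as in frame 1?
the purple triangle, the pink star, the yellow square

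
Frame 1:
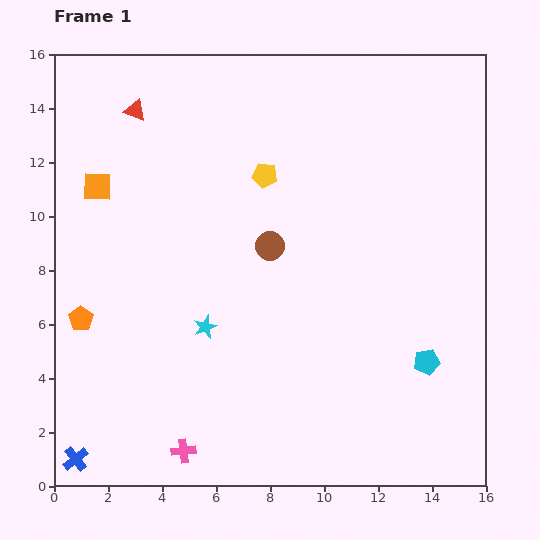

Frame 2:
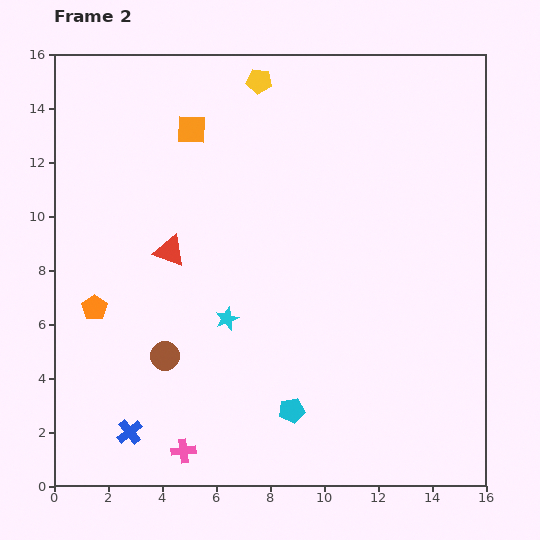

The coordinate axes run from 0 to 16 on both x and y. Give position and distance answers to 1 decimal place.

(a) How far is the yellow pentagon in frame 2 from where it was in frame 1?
3.5

The yellow pentagon moved from (7.8, 11.5) to (7.6, 15.0), a distance of √(0.2² + 3.5²) ≈ 3.5.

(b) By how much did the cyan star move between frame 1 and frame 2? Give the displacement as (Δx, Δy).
(0.8, 0.3)

The cyan star was at (5.6, 5.9) in frame 1 and (6.4, 6.2) in frame 2.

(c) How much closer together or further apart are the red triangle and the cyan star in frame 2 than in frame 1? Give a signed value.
-5.1

Distance in frame 1: 8.4. Distance in frame 2: 3.3.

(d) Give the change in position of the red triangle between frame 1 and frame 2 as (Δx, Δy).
(1.3, -5.2)

The red triangle was at (3.0, 13.9) in frame 1 and (4.3, 8.7) in frame 2.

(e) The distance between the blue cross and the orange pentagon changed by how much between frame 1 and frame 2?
-0.4

Distance in frame 1: 5.2. Distance in frame 2: 4.8.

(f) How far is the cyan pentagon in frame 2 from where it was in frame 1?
5.3

The cyan pentagon moved from (13.8, 4.6) to (8.8, 2.8), a distance of √(5.0² + 1.8²) ≈ 5.3.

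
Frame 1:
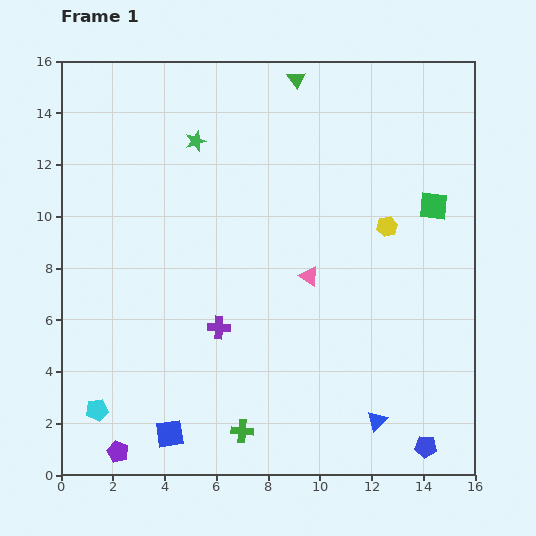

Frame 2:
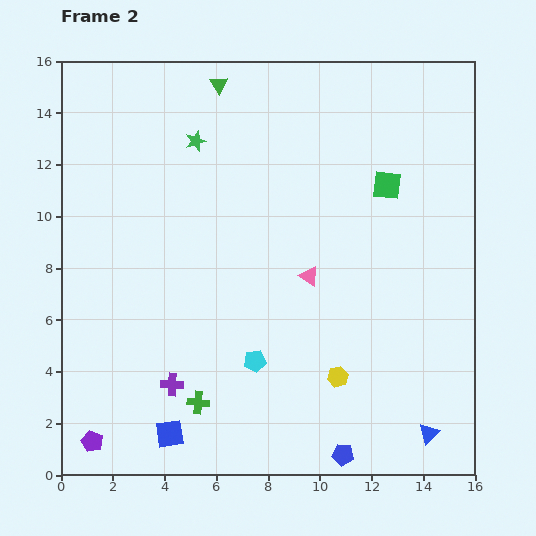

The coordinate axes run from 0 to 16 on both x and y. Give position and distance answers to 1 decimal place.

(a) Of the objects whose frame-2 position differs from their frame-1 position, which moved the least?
the purple pentagon

(moved 1.1)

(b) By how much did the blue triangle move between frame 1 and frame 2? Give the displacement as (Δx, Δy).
(2.0, -0.5)

The blue triangle was at (12.2, 2.1) in frame 1 and (14.2, 1.6) in frame 2.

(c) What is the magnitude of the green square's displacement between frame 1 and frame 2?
2.0

The green square moved from (14.4, 10.4) to (12.6, 11.2), a distance of √(1.8² + 0.8²) ≈ 2.0.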